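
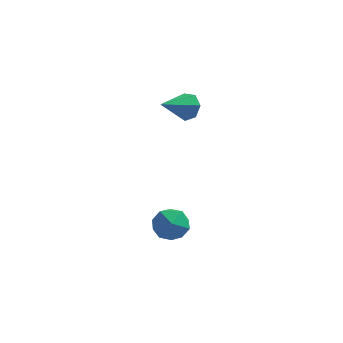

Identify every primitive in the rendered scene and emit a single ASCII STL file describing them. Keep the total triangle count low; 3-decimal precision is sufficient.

solid 
facet normal -0.086 0.471 0.878
outer loop
vertex 3.461 -2.642 -3.272
vertex 3.081 -3.669 -2.758
vertex 4.261 -3.406 -2.783
endloop
endfacet
facet normal 0.432 0.762 0.483
outer loop
vertex 3.461 -2.642 -3.272
vertex 4.261 -3.406 -2.783
vertex 4.503 -2.873 -3.841
endloop
endfacet
facet normal 0.145 0.980 -0.133
outer loop
vertex 3.461 -2.642 -3.272
vertex 4.503 -2.873 -3.841
vertex 3.472 -2.806 -4.47
endloop
endfacet
facet normal -0.552 0.825 -0.118
outer loop
vertex 3.461 -2.642 -3.272
vertex 3.472 -2.806 -4.47
vertex 2.594 -3.298 -3.801
endloop
endfacet
facet normal -0.695 0.511 0.506
outer loop
vertex 3.461 -2.642 -3.272
vertex 2.594 -3.298 -3.801
vertex 3.081 -3.669 -2.758
endloop
endfacet
facet normal 0.909 0.251 0.334
outer loop
vertex 4.503 -2.873 -3.841
vertex 4.261 -3.406 -2.783
vertex 4.766 -4.042 -3.679
endloop
endfacet
facet normal 0.069 -0.219 0.973
outer loop
vertex 4.261 -3.406 -2.783
vertex 3.081 -3.669 -2.758
vertex 3.888 -4.534 -3.01
endloop
endfacet
facet normal -0.915 -0.154 0.372
outer loop
vertex 3.081 -3.669 -2.758
vertex 2.594 -3.298 -3.801
vertex 2.857 -4.467 -3.639
endloop
endfacet
facet normal -0.684 0.355 -0.637
outer loop
vertex 2.594 -3.298 -3.801
vertex 3.472 -2.806 -4.47
vertex 3.099 -3.934 -4.697
endloop
endfacet
facet normal 0.443 0.606 -0.661
outer loop
vertex 3.472 -2.806 -4.47
vertex 4.503 -2.873 -3.841
vertex 4.279 -3.671 -4.722
endloop
endfacet
facet normal 0.552 -0.825 0.118
outer loop
vertex 3.899 -4.698 -4.208
vertex 4.766 -4.042 -3.679
vertex 3.888 -4.534 -3.01
endloop
endfacet
facet normal -0.145 -0.980 0.133
outer loop
vertex 3.899 -4.698 -4.208
vertex 3.888 -4.534 -3.01
vertex 2.857 -4.467 -3.639
endloop
endfacet
facet normal -0.432 -0.762 -0.483
outer loop
vertex 3.899 -4.698 -4.208
vertex 2.857 -4.467 -3.639
vertex 3.099 -3.934 -4.697
endloop
endfacet
facet normal 0.086 -0.471 -0.878
outer loop
vertex 3.899 -4.698 -4.208
vertex 3.099 -3.934 -4.697
vertex 4.279 -3.671 -4.722
endloop
endfacet
facet normal 0.695 -0.511 -0.506
outer loop
vertex 3.899 -4.698 -4.208
vertex 4.279 -3.671 -4.722
vertex 4.766 -4.042 -3.679
endloop
endfacet
facet normal 0.684 -0.355 0.637
outer loop
vertex 3.888 -4.534 -3.01
vertex 4.766 -4.042 -3.679
vertex 4.261 -3.406 -2.783
endloop
endfacet
facet normal -0.443 -0.606 0.661
outer loop
vertex 2.857 -4.467 -3.639
vertex 3.888 -4.534 -3.01
vertex 3.081 -3.669 -2.758
endloop
endfacet
facet normal -0.909 -0.251 -0.334
outer loop
vertex 3.099 -3.934 -4.697
vertex 2.857 -4.467 -3.639
vertex 2.594 -3.298 -3.801
endloop
endfacet
facet normal -0.069 0.219 -0.973
outer loop
vertex 4.279 -3.671 -4.722
vertex 3.099 -3.934 -4.697
vertex 3.472 -2.806 -4.47
endloop
endfacet
facet normal 0.915 0.154 -0.372
outer loop
vertex 4.766 -4.042 -3.679
vertex 4.279 -3.671 -4.722
vertex 4.503 -2.873 -3.841
endloop
endfacet
facet normal 0.572 0.679 -0.460
outer loop
vertex 4.716 -0.423 3.723
vertex 3.954 -0.064 3.305
vertex 4.336 0.173 4.131
endloop
endfacet
facet normal 0.413 -0.320 0.853
outer loop
vertex 4.716 -0.423 3.723
vertex 4.336 0.173 4.131
vertex 2.746 -1.496 4.275
endloop
endfacet
facet normal 0.573 0.679 -0.460
outer loop
vertex 4.336 0.173 4.131
vertex 3.954 -0.064 3.305
vertex 3.669 0.591 3.917
endloop
endfacet
facet normal -0.160 0.235 0.959
outer loop
vertex 4.336 0.173 4.131
vertex 3.669 0.591 3.917
vertex 2.746 -1.496 4.275
endloop
endfacet
facet normal 0.573 0.679 -0.459
outer loop
vertex 3.669 0.591 3.917
vertex 3.954 -0.064 3.305
vertex 3.217 0.516 3.242
endloop
endfacet
facet normal -0.774 0.423 0.471
outer loop
vertex 3.669 0.591 3.917
vertex 3.217 0.516 3.242
vertex 2.746 -1.496 4.275
endloop
endfacet
facet normal 0.573 0.678 -0.460
outer loop
vertex 3.217 0.516 3.242
vertex 3.954 -0.064 3.305
vertex 3.32 0.004 2.615
endloop
endfacet
facet normal -0.965 0.102 -0.242
outer loop
vertex 3.217 0.516 3.242
vertex 3.32 0.004 2.615
vertex 2.746 -1.496 4.275
endloop
endfacet
facet normal 0.573 0.679 -0.460
outer loop
vertex 3.32 0.004 2.615
vertex 3.954 -0.064 3.305
vertex 3.901 -0.559 2.508
endloop
endfacet
facet normal -0.590 -0.487 -0.644
outer loop
vertex 3.32 0.004 2.615
vertex 3.901 -0.559 2.508
vertex 2.746 -1.496 4.275
endloop
endfacet
facet normal 0.573 0.679 -0.460
outer loop
vertex 3.901 -0.559 2.508
vertex 3.954 -0.064 3.305
vertex 4.522 -0.749 3.001
endloop
endfacet
facet normal 0.068 -0.899 -0.432
outer loop
vertex 3.901 -0.559 2.508
vertex 4.522 -0.749 3.001
vertex 2.746 -1.496 4.275
endloop
endfacet
facet normal 0.572 0.679 -0.460
outer loop
vertex 4.522 -0.749 3.001
vertex 3.954 -0.064 3.305
vertex 4.716 -0.423 3.723
endloop
endfacet
facet normal 0.515 -0.825 0.234
outer loop
vertex 4.522 -0.749 3.001
vertex 4.716 -0.423 3.723
vertex 2.746 -1.496 4.275
endloop
endfacet

endsolid


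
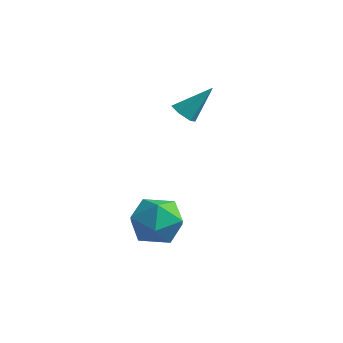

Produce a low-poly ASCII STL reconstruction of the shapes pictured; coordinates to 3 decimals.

solid 
facet normal -0.416 -0.552 -0.723
outer loop
vertex -0.049 1.664 1.393
vertex -0.416 1.457 1.762
vertex -0.539 1.923 1.477
endloop
endfacet
facet normal 0.363 0.826 -0.431
outer loop
vertex -0.049 1.664 1.393
vertex -0.539 1.923 1.477
vertex 0.236 2.323 2.898
endloop
endfacet
facet normal -0.416 -0.552 -0.723
outer loop
vertex -0.539 1.923 1.477
vertex -0.416 1.457 1.762
vertex -0.906 1.716 1.846
endloop
endfacet
facet normal -0.480 0.877 0.015
outer loop
vertex -0.539 1.923 1.477
vertex -0.906 1.716 1.846
vertex 0.236 2.323 2.898
endloop
endfacet
facet normal -0.416 -0.552 -0.723
outer loop
vertex -0.906 1.716 1.846
vertex -0.416 1.457 1.762
vertex -0.783 1.25 2.131
endloop
endfacet
facet normal -0.721 0.213 0.660
outer loop
vertex -0.906 1.716 1.846
vertex -0.783 1.25 2.131
vertex 0.236 2.323 2.898
endloop
endfacet
facet normal -0.415 -0.553 -0.723
outer loop
vertex -0.783 1.25 2.131
vertex -0.416 1.457 1.762
vertex -0.293 0.991 2.048
endloop
endfacet
facet normal -0.119 -0.500 0.858
outer loop
vertex -0.783 1.25 2.131
vertex -0.293 0.991 2.048
vertex 0.236 2.323 2.898
endloop
endfacet
facet normal -0.415 -0.553 -0.722
outer loop
vertex -0.293 0.991 2.048
vertex -0.416 1.457 1.762
vertex 0.073 1.198 1.679
endloop
endfacet
facet normal 0.726 -0.551 0.411
outer loop
vertex -0.293 0.991 2.048
vertex 0.073 1.198 1.679
vertex 0.236 2.323 2.898
endloop
endfacet
facet normal -0.415 -0.552 -0.723
outer loop
vertex 0.073 1.198 1.679
vertex -0.416 1.457 1.762
vertex -0.049 1.664 1.393
endloop
endfacet
facet normal 0.966 0.111 -0.232
outer loop
vertex 0.073 1.198 1.679
vertex -0.049 1.664 1.393
vertex 0.236 2.323 2.898
endloop
endfacet
facet normal -0.399 -0.339 0.852
outer loop
vertex -0.171 -1.261 -1.215
vertex 0.077 -2.296 -1.51
vertex 0.803 -1.698 -0.932
endloop
endfacet
facet normal -0.130 0.318 0.939
outer loop
vertex -0.171 -1.261 -1.215
vertex 0.803 -1.698 -0.932
vertex 0.75 -0.656 -1.292
endloop
endfacet
facet normal -0.455 0.753 0.475
outer loop
vertex -0.171 -1.261 -1.215
vertex 0.75 -0.656 -1.292
vertex -0.01 -0.61 -2.092
endloop
endfacet
facet normal -0.925 0.366 0.101
outer loop
vertex -0.171 -1.261 -1.215
vertex -0.01 -0.61 -2.092
vertex -0.425 -1.623 -2.227
endloop
endfacet
facet normal -0.891 -0.309 0.334
outer loop
vertex -0.171 -1.261 -1.215
vertex -0.425 -1.623 -2.227
vertex 0.077 -2.296 -1.51
endloop
endfacet
facet normal 0.563 0.295 0.772
outer loop
vertex 0.75 -0.656 -1.292
vertex 0.803 -1.698 -0.932
vertex 1.565 -1.317 -1.633
endloop
endfacet
facet normal 0.128 -0.765 0.631
outer loop
vertex 0.803 -1.698 -0.932
vertex 0.077 -2.296 -1.51
vertex 1.15 -2.33 -1.768
endloop
endfacet
facet normal -0.667 -0.716 -0.205
outer loop
vertex 0.077 -2.296 -1.51
vertex -0.425 -1.623 -2.227
vertex 0.39 -2.284 -2.568
endloop
endfacet
facet normal -0.722 0.373 -0.582
outer loop
vertex -0.425 -1.623 -2.227
vertex -0.01 -0.61 -2.092
vertex 0.337 -1.242 -2.928
endloop
endfacet
facet normal 0.037 0.999 0.022
outer loop
vertex -0.01 -0.61 -2.092
vertex 0.75 -0.656 -1.292
vertex 1.063 -0.644 -2.35
endloop
endfacet
facet normal 0.925 -0.366 -0.101
outer loop
vertex 1.311 -1.679 -2.645
vertex 1.565 -1.317 -1.633
vertex 1.15 -2.33 -1.768
endloop
endfacet
facet normal 0.455 -0.753 -0.475
outer loop
vertex 1.311 -1.679 -2.645
vertex 1.15 -2.33 -1.768
vertex 0.39 -2.284 -2.568
endloop
endfacet
facet normal 0.130 -0.318 -0.939
outer loop
vertex 1.311 -1.679 -2.645
vertex 0.39 -2.284 -2.568
vertex 0.337 -1.242 -2.928
endloop
endfacet
facet normal 0.399 0.339 -0.852
outer loop
vertex 1.311 -1.679 -2.645
vertex 0.337 -1.242 -2.928
vertex 1.063 -0.644 -2.35
endloop
endfacet
facet normal 0.891 0.309 -0.334
outer loop
vertex 1.311 -1.679 -2.645
vertex 1.063 -0.644 -2.35
vertex 1.565 -1.317 -1.633
endloop
endfacet
facet normal 0.722 -0.373 0.582
outer loop
vertex 1.15 -2.33 -1.768
vertex 1.565 -1.317 -1.633
vertex 0.803 -1.698 -0.932
endloop
endfacet
facet normal -0.037 -0.999 -0.022
outer loop
vertex 0.39 -2.284 -2.568
vertex 1.15 -2.33 -1.768
vertex 0.077 -2.296 -1.51
endloop
endfacet
facet normal -0.563 -0.295 -0.772
outer loop
vertex 0.337 -1.242 -2.928
vertex 0.39 -2.284 -2.568
vertex -0.425 -1.623 -2.227
endloop
endfacet
facet normal -0.128 0.765 -0.631
outer loop
vertex 1.063 -0.644 -2.35
vertex 0.337 -1.242 -2.928
vertex -0.01 -0.61 -2.092
endloop
endfacet
facet normal 0.667 0.716 0.205
outer loop
vertex 1.565 -1.317 -1.633
vertex 1.063 -0.644 -2.35
vertex 0.75 -0.656 -1.292
endloop
endfacet

endsolid


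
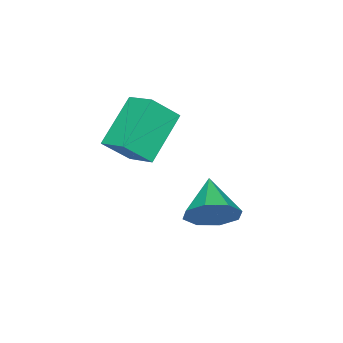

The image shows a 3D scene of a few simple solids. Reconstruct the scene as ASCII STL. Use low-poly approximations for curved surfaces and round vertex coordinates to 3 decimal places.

solid 
facet normal 0.700 0.499 -0.511
outer loop
vertex 2.607 -1.075 -2.467
vertex 2.143 -1.115 -3.142
vertex 2.218 -0.585 -2.521
endloop
endfacet
facet normal -0.025 0.089 0.996
outer loop
vertex 2.607 -1.075 -2.467
vertex 2.218 -0.585 -2.521
vertex 1.177 -1.805 -2.438
endloop
endfacet
facet normal 0.700 0.500 -0.511
outer loop
vertex 2.218 -0.585 -2.521
vertex 2.143 -1.115 -3.142
vertex 1.785 -0.406 -2.939
endloop
endfacet
facet normal -0.501 0.476 0.723
outer loop
vertex 2.218 -0.585 -2.521
vertex 1.785 -0.406 -2.939
vertex 1.177 -1.805 -2.438
endloop
endfacet
facet normal 0.700 0.500 -0.510
outer loop
vertex 1.785 -0.406 -2.939
vertex 2.143 -1.115 -3.142
vertex 1.562 -0.642 -3.476
endloop
endfacet
facet normal -0.880 0.443 0.171
outer loop
vertex 1.785 -0.406 -2.939
vertex 1.562 -0.642 -3.476
vertex 1.177 -1.805 -2.438
endloop
endfacet
facet normal 0.700 0.499 -0.511
outer loop
vertex 1.562 -0.642 -3.476
vertex 2.143 -1.115 -3.142
vertex 1.679 -1.156 -3.817
endloop
endfacet
facet normal -0.941 0.010 -0.338
outer loop
vertex 1.562 -0.642 -3.476
vertex 1.679 -1.156 -3.817
vertex 1.177 -1.805 -2.438
endloop
endfacet
facet normal 0.699 0.501 -0.511
outer loop
vertex 1.679 -1.156 -3.817
vertex 2.143 -1.115 -3.142
vertex 2.068 -1.645 -3.764
endloop
endfacet
facet normal -0.648 -0.570 -0.504
outer loop
vertex 1.679 -1.156 -3.817
vertex 2.068 -1.645 -3.764
vertex 1.177 -1.805 -2.438
endloop
endfacet
facet normal 0.700 0.500 -0.510
outer loop
vertex 2.068 -1.645 -3.764
vertex 2.143 -1.115 -3.142
vertex 2.501 -1.825 -3.346
endloop
endfacet
facet normal -0.174 -0.957 -0.232
outer loop
vertex 2.068 -1.645 -3.764
vertex 2.501 -1.825 -3.346
vertex 1.177 -1.805 -2.438
endloop
endfacet
facet normal 0.700 0.500 -0.511
outer loop
vertex 2.501 -1.825 -3.346
vertex 2.143 -1.115 -3.142
vertex 2.724 -1.588 -2.809
endloop
endfacet
facet normal 0.207 -0.924 0.322
outer loop
vertex 2.501 -1.825 -3.346
vertex 2.724 -1.588 -2.809
vertex 1.177 -1.805 -2.438
endloop
endfacet
facet normal 0.700 0.500 -0.511
outer loop
vertex 2.724 -1.588 -2.809
vertex 2.143 -1.115 -3.142
vertex 2.607 -1.075 -2.467
endloop
endfacet
facet normal 0.268 -0.491 0.829
outer loop
vertex 2.724 -1.588 -2.809
vertex 2.607 -1.075 -2.467
vertex 1.177 -1.805 -2.438
endloop
endfacet
facet normal -0.758 0.019 0.652
outer loop
vertex 1.725 -4.0 0.344
vertex 2.004 -3.098 0.643
vertex 1.055 -3.53 -0.449
endloop
endfacet
facet normal -0.282 -0.911 -0.302
outer loop
vertex 2.396 -3.562 -1.603
vertex 1.725 -4.0 0.344
vertex 1.055 -3.53 -0.449
endloop
endfacet
facet normal -0.758 0.018 0.652
outer loop
vertex 1.055 -3.53 -0.449
vertex 2.004 -3.098 0.643
vertex 1.333 -2.628 -0.15
endloop
endfacet
facet normal -0.589 0.412 -0.696
outer loop
vertex 1.333 -2.628 -0.15
vertex 2.396 -3.562 -1.603
vertex 1.055 -3.53 -0.449
endloop
endfacet
facet normal 0.589 -0.413 0.695
outer loop
vertex 1.725 -4.0 0.344
vertex 3.345 -3.13 -0.511
vertex 2.004 -3.098 0.643
endloop
endfacet
facet normal -0.281 -0.911 -0.302
outer loop
vertex 3.067 -4.032 -0.81
vertex 1.725 -4.0 0.344
vertex 2.396 -3.562 -1.603
endloop
endfacet
facet normal 0.588 -0.412 0.696
outer loop
vertex 3.067 -4.032 -0.81
vertex 3.345 -3.13 -0.511
vertex 1.725 -4.0 0.344
endloop
endfacet
facet normal 0.281 0.911 0.302
outer loop
vertex 2.004 -3.098 0.643
vertex 3.345 -3.13 -0.511
vertex 1.333 -2.628 -0.15
endloop
endfacet
facet normal -0.588 0.413 -0.696
outer loop
vertex 2.675 -2.66 -1.304
vertex 2.396 -3.562 -1.603
vertex 1.333 -2.628 -0.15
endloop
endfacet
facet normal 0.281 0.911 0.302
outer loop
vertex 1.333 -2.628 -0.15
vertex 3.345 -3.13 -0.511
vertex 2.675 -2.66 -1.304
endloop
endfacet
facet normal 0.758 -0.018 -0.652
outer loop
vertex 2.675 -2.66 -1.304
vertex 3.067 -4.032 -0.81
vertex 2.396 -3.562 -1.603
endloop
endfacet
facet normal 0.759 -0.018 -0.651
outer loop
vertex 3.345 -3.13 -0.511
vertex 3.067 -4.032 -0.81
vertex 2.675 -2.66 -1.304
endloop
endfacet

endsolid


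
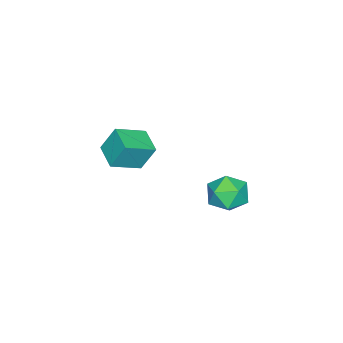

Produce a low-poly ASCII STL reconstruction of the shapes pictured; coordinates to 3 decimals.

solid 
facet normal 0.401 0.100 0.911
outer loop
vertex 0.738 3.821 -2.576
vertex 0.136 2.791 -2.198
vertex 1.282 2.7 -2.692
endloop
endfacet
facet normal 0.836 0.363 0.411
outer loop
vertex 0.738 3.821 -2.576
vertex 1.282 2.7 -2.692
vertex 1.372 3.539 -3.617
endloop
endfacet
facet normal 0.484 0.873 0.058
outer loop
vertex 0.738 3.821 -2.576
vertex 1.372 3.539 -3.617
vertex 0.282 4.148 -3.694
endloop
endfacet
facet normal -0.169 0.925 0.340
outer loop
vertex 0.738 3.821 -2.576
vertex 0.282 4.148 -3.694
vertex -0.482 3.686 -2.817
endloop
endfacet
facet normal -0.221 0.447 0.867
outer loop
vertex 0.738 3.821 -2.576
vertex -0.482 3.686 -2.817
vertex 0.136 2.791 -2.198
endloop
endfacet
facet normal 0.986 -0.161 -0.050
outer loop
vertex 1.372 3.539 -3.617
vertex 1.282 2.7 -2.692
vertex 1.162 2.334 -3.883
endloop
endfacet
facet normal 0.281 -0.587 0.759
outer loop
vertex 1.282 2.7 -2.692
vertex 0.136 2.791 -2.198
vertex 0.398 1.872 -3.006
endloop
endfacet
facet normal -0.726 -0.025 0.688
outer loop
vertex 0.136 2.791 -2.198
vertex -0.482 3.686 -2.817
vertex -0.692 2.481 -3.083
endloop
endfacet
facet normal -0.642 0.748 -0.165
outer loop
vertex -0.482 3.686 -2.817
vertex 0.282 4.148 -3.694
vertex -0.602 3.32 -4.008
endloop
endfacet
facet normal 0.415 0.665 -0.621
outer loop
vertex 0.282 4.148 -3.694
vertex 1.372 3.539 -3.617
vertex 0.544 3.229 -4.502
endloop
endfacet
facet normal 0.169 -0.925 -0.340
outer loop
vertex -0.058 2.199 -4.124
vertex 1.162 2.334 -3.883
vertex 0.398 1.872 -3.006
endloop
endfacet
facet normal -0.484 -0.873 -0.058
outer loop
vertex -0.058 2.199 -4.124
vertex 0.398 1.872 -3.006
vertex -0.692 2.481 -3.083
endloop
endfacet
facet normal -0.836 -0.363 -0.411
outer loop
vertex -0.058 2.199 -4.124
vertex -0.692 2.481 -3.083
vertex -0.602 3.32 -4.008
endloop
endfacet
facet normal -0.401 -0.100 -0.911
outer loop
vertex -0.058 2.199 -4.124
vertex -0.602 3.32 -4.008
vertex 0.544 3.229 -4.502
endloop
endfacet
facet normal 0.221 -0.447 -0.867
outer loop
vertex -0.058 2.199 -4.124
vertex 0.544 3.229 -4.502
vertex 1.162 2.334 -3.883
endloop
endfacet
facet normal 0.642 -0.748 0.165
outer loop
vertex 0.398 1.872 -3.006
vertex 1.162 2.334 -3.883
vertex 1.282 2.7 -2.692
endloop
endfacet
facet normal -0.415 -0.665 0.621
outer loop
vertex -0.692 2.481 -3.083
vertex 0.398 1.872 -3.006
vertex 0.136 2.791 -2.198
endloop
endfacet
facet normal -0.986 0.161 0.050
outer loop
vertex -0.602 3.32 -4.008
vertex -0.692 2.481 -3.083
vertex -0.482 3.686 -2.817
endloop
endfacet
facet normal -0.281 0.587 -0.759
outer loop
vertex 0.544 3.229 -4.502
vertex -0.602 3.32 -4.008
vertex 0.282 4.148 -3.694
endloop
endfacet
facet normal 0.726 0.025 -0.688
outer loop
vertex 1.162 2.334 -3.883
vertex 0.544 3.229 -4.502
vertex 1.372 3.539 -3.617
endloop
endfacet
facet normal -0.646 -0.735 0.207
outer loop
vertex -0.106 -3.805 -1.119
vertex -1.533 -2.774 -1.91
vertex 0.227 -4.536 -2.674
endloop
endfacet
facet normal 0.739 -0.534 0.410
outer loop
vertex 1.273 -3.346 -3.01
vertex -0.106 -3.805 -1.119
vertex 0.227 -4.536 -2.674
endloop
endfacet
facet normal -0.646 -0.735 0.208
outer loop
vertex 0.227 -4.536 -2.674
vertex -1.533 -2.774 -1.91
vertex -1.2 -3.506 -3.465
endloop
endfacet
facet normal 0.190 -0.418 -0.888
outer loop
vertex -1.2 -3.506 -3.465
vertex 1.273 -3.346 -3.01
vertex 0.227 -4.536 -2.674
endloop
endfacet
facet normal -0.190 0.418 0.888
outer loop
vertex -0.106 -3.805 -1.119
vertex -0.487 -1.584 -2.246
vertex -1.533 -2.774 -1.91
endloop
endfacet
facet normal 0.740 -0.534 0.410
outer loop
vertex 0.94 -2.614 -1.455
vertex -0.106 -3.805 -1.119
vertex 1.273 -3.346 -3.01
endloop
endfacet
facet normal -0.191 0.418 0.888
outer loop
vertex 0.94 -2.614 -1.455
vertex -0.487 -1.584 -2.246
vertex -0.106 -3.805 -1.119
endloop
endfacet
facet normal -0.739 0.534 -0.410
outer loop
vertex -1.533 -2.774 -1.91
vertex -0.487 -1.584 -2.246
vertex -1.2 -3.506 -3.465
endloop
endfacet
facet normal 0.190 -0.418 -0.888
outer loop
vertex -0.154 -2.315 -3.801
vertex 1.273 -3.346 -3.01
vertex -1.2 -3.506 -3.465
endloop
endfacet
facet normal -0.740 0.534 -0.409
outer loop
vertex -1.2 -3.506 -3.465
vertex -0.487 -1.584 -2.246
vertex -0.154 -2.315 -3.801
endloop
endfacet
facet normal 0.646 0.735 -0.208
outer loop
vertex -0.154 -2.315 -3.801
vertex 0.94 -2.614 -1.455
vertex 1.273 -3.346 -3.01
endloop
endfacet
facet normal 0.646 0.735 -0.207
outer loop
vertex -0.487 -1.584 -2.246
vertex 0.94 -2.614 -1.455
vertex -0.154 -2.315 -3.801
endloop
endfacet

endsolid


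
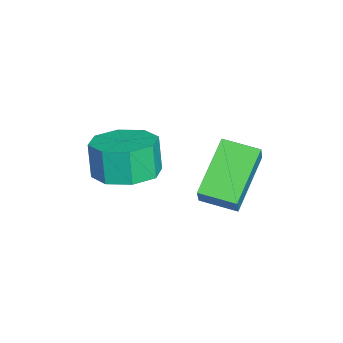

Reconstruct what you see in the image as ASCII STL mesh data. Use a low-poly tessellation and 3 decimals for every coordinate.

solid 
facet normal -0.566 0.014 -0.824
outer loop
vertex -3.884 -1.051 -3.096
vertex -3.627 -0.014 -3.255
vertex -2.408 -1.574 -4.118
endloop
endfacet
facet normal -0.238 -0.960 0.147
outer loop
vertex -1.933 -1.586 -3.425
vertex -3.884 -1.051 -3.096
vertex -2.408 -1.574 -4.118
endloop
endfacet
facet normal -0.566 0.014 -0.824
outer loop
vertex -2.408 -1.574 -4.118
vertex -3.627 -0.014 -3.255
vertex -2.151 -0.537 -4.277
endloop
endfacet
facet normal 0.790 -0.279 -0.546
outer loop
vertex -2.151 -0.537 -4.277
vertex -1.933 -1.586 -3.425
vertex -2.408 -1.574 -4.118
endloop
endfacet
facet normal -0.790 0.279 0.546
outer loop
vertex -3.884 -1.051 -3.096
vertex -3.152 -0.026 -2.562
vertex -3.627 -0.014 -3.255
endloop
endfacet
facet normal -0.238 -0.960 0.147
outer loop
vertex -3.409 -1.063 -2.403
vertex -3.884 -1.051 -3.096
vertex -1.933 -1.586 -3.425
endloop
endfacet
facet normal -0.790 0.279 0.546
outer loop
vertex -3.409 -1.063 -2.403
vertex -3.152 -0.026 -2.562
vertex -3.884 -1.051 -3.096
endloop
endfacet
facet normal 0.238 0.960 -0.147
outer loop
vertex -3.627 -0.014 -3.255
vertex -3.152 -0.026 -2.562
vertex -2.151 -0.537 -4.277
endloop
endfacet
facet normal 0.790 -0.279 -0.546
outer loop
vertex -1.676 -0.549 -3.584
vertex -1.933 -1.586 -3.425
vertex -2.151 -0.537 -4.277
endloop
endfacet
facet normal 0.238 0.960 -0.147
outer loop
vertex -2.151 -0.537 -4.277
vertex -3.152 -0.026 -2.562
vertex -1.676 -0.549 -3.584
endloop
endfacet
facet normal 0.566 -0.014 0.824
outer loop
vertex -1.676 -0.549 -3.584
vertex -3.409 -1.063 -2.403
vertex -1.933 -1.586 -3.425
endloop
endfacet
facet normal 0.566 -0.014 0.824
outer loop
vertex -3.152 -0.026 -2.562
vertex -3.409 -1.063 -2.403
vertex -1.676 -0.549 -3.584
endloop
endfacet
facet normal 0.237 0.094 -0.967
outer loop
vertex -0.703 -3.76 -2.226
vertex -1.474 -3.32 -2.372
vertex -0.638 -3.08 -2.144
endloop
endfacet
facet normal 0.967 -0.120 0.226
outer loop
vertex -0.703 -3.76 -2.226
vertex -0.638 -3.08 -2.144
vertex -0.955 -3.861 -1.202
endloop
endfacet
facet normal 0.967 -0.121 0.225
outer loop
vertex -0.955 -3.861 -1.202
vertex -0.638 -3.08 -2.144
vertex -0.889 -3.18 -1.119
endloop
endfacet
facet normal -0.237 -0.095 0.967
outer loop
vertex -0.955 -3.861 -1.202
vertex -0.889 -3.18 -1.119
vertex -1.726 -3.42 -1.348
endloop
endfacet
facet normal 0.237 0.094 -0.967
outer loop
vertex -0.638 -3.08 -2.144
vertex -1.474 -3.32 -2.372
vertex -1.062 -2.54 -2.195
endloop
endfacet
facet normal 0.751 0.613 0.244
outer loop
vertex -0.638 -3.08 -2.144
vertex -1.062 -2.54 -2.195
vertex -0.889 -3.18 -1.119
endloop
endfacet
facet normal 0.751 0.614 0.244
outer loop
vertex -0.889 -3.18 -1.119
vertex -1.062 -2.54 -2.195
vertex -1.314 -2.64 -1.17
endloop
endfacet
facet normal -0.237 -0.095 0.967
outer loop
vertex -0.889 -3.18 -1.119
vertex -1.314 -2.64 -1.17
vertex -1.726 -3.42 -1.348
endloop
endfacet
facet normal 0.237 0.094 -0.967
outer loop
vertex -1.062 -2.54 -2.195
vertex -1.474 -3.32 -2.372
vertex -1.728 -2.457 -2.35
endloop
endfacet
facet normal 0.095 0.988 0.120
outer loop
vertex -1.062 -2.54 -2.195
vertex -1.728 -2.457 -2.35
vertex -1.314 -2.64 -1.17
endloop
endfacet
facet normal 0.095 0.988 0.120
outer loop
vertex -1.314 -2.64 -1.17
vertex -1.728 -2.457 -2.35
vertex -1.98 -2.557 -1.325
endloop
endfacet
facet normal -0.237 -0.095 0.967
outer loop
vertex -1.314 -2.64 -1.17
vertex -1.98 -2.557 -1.325
vertex -1.726 -3.42 -1.348
endloop
endfacet
facet normal 0.237 0.094 -0.967
outer loop
vertex -1.728 -2.457 -2.35
vertex -1.474 -3.32 -2.372
vertex -2.245 -2.879 -2.518
endloop
endfacet
facet normal -0.616 0.784 -0.075
outer loop
vertex -1.728 -2.457 -2.35
vertex -2.245 -2.879 -2.518
vertex -1.98 -2.557 -1.325
endloop
endfacet
facet normal -0.617 0.784 -0.074
outer loop
vertex -1.98 -2.557 -1.325
vertex -2.245 -2.879 -2.518
vertex -2.497 -2.98 -1.494
endloop
endfacet
facet normal -0.238 -0.096 0.967
outer loop
vertex -1.98 -2.557 -1.325
vertex -2.497 -2.98 -1.494
vertex -1.726 -3.42 -1.348
endloop
endfacet
facet normal 0.237 0.095 -0.967
outer loop
vertex -2.245 -2.879 -2.518
vertex -1.474 -3.32 -2.372
vertex -2.311 -3.56 -2.601
endloop
endfacet
facet normal -0.967 0.121 -0.226
outer loop
vertex -2.245 -2.879 -2.518
vertex -2.311 -3.56 -2.601
vertex -2.497 -2.98 -1.494
endloop
endfacet
facet normal -0.967 0.120 -0.225
outer loop
vertex -2.497 -2.98 -1.494
vertex -2.311 -3.56 -2.601
vertex -2.562 -3.66 -1.576
endloop
endfacet
facet normal -0.237 -0.094 0.967
outer loop
vertex -2.497 -2.98 -1.494
vertex -2.562 -3.66 -1.576
vertex -1.726 -3.42 -1.348
endloop
endfacet
facet normal 0.237 0.095 -0.967
outer loop
vertex -2.311 -3.56 -2.601
vertex -1.474 -3.32 -2.372
vertex -1.886 -4.1 -2.55
endloop
endfacet
facet normal -0.751 -0.614 -0.244
outer loop
vertex -2.311 -3.56 -2.601
vertex -1.886 -4.1 -2.55
vertex -2.562 -3.66 -1.576
endloop
endfacet
facet normal -0.751 -0.613 -0.245
outer loop
vertex -2.562 -3.66 -1.576
vertex -1.886 -4.1 -2.55
vertex -2.138 -4.2 -1.525
endloop
endfacet
facet normal -0.237 -0.094 0.967
outer loop
vertex -2.562 -3.66 -1.576
vertex -2.138 -4.2 -1.525
vertex -1.726 -3.42 -1.348
endloop
endfacet
facet normal 0.237 0.095 -0.967
outer loop
vertex -1.886 -4.1 -2.55
vertex -1.474 -3.32 -2.372
vertex -1.22 -4.183 -2.395
endloop
endfacet
facet normal -0.095 -0.988 -0.120
outer loop
vertex -1.886 -4.1 -2.55
vertex -1.22 -4.183 -2.395
vertex -2.138 -4.2 -1.525
endloop
endfacet
facet normal -0.095 -0.988 -0.120
outer loop
vertex -2.138 -4.2 -1.525
vertex -1.22 -4.183 -2.395
vertex -1.472 -4.283 -1.37
endloop
endfacet
facet normal -0.237 -0.094 0.967
outer loop
vertex -2.138 -4.2 -1.525
vertex -1.472 -4.283 -1.37
vertex -1.726 -3.42 -1.348
endloop
endfacet
facet normal 0.238 0.096 -0.967
outer loop
vertex -1.22 -4.183 -2.395
vertex -1.474 -3.32 -2.372
vertex -0.703 -3.76 -2.226
endloop
endfacet
facet normal 0.617 -0.784 0.075
outer loop
vertex -1.22 -4.183 -2.395
vertex -0.703 -3.76 -2.226
vertex -1.472 -4.283 -1.37
endloop
endfacet
facet normal 0.616 -0.784 0.074
outer loop
vertex -1.472 -4.283 -1.37
vertex -0.703 -3.76 -2.226
vertex -0.955 -3.861 -1.202
endloop
endfacet
facet normal -0.237 -0.094 0.967
outer loop
vertex -1.472 -4.283 -1.37
vertex -0.955 -3.861 -1.202
vertex -1.726 -3.42 -1.348
endloop
endfacet

endsolid


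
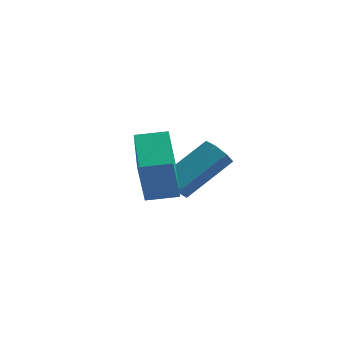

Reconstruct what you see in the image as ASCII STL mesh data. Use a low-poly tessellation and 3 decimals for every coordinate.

solid 
facet normal -0.411 -0.687 -0.600
outer loop
vertex 2.966 2.128 -0.002
vertex 2.632 1.865 0.528
vertex 2.499 2.347 0.067
endloop
endfacet
facet normal 0.161 0.593 -0.789
outer loop
vertex 2.966 2.128 -0.002
vertex 2.499 2.347 0.067
vertex 3.842 3.599 1.282
endloop
endfacet
facet normal 0.160 0.593 -0.789
outer loop
vertex 3.842 3.599 1.282
vertex 2.499 2.347 0.067
vertex 3.375 3.817 1.351
endloop
endfacet
facet normal 0.409 0.687 0.600
outer loop
vertex 3.842 3.599 1.282
vertex 3.375 3.817 1.351
vertex 3.508 3.335 1.812
endloop
endfacet
facet normal -0.408 -0.687 -0.601
outer loop
vertex 2.499 2.347 0.067
vertex 2.632 1.865 0.528
vertex 2.109 2.282 0.406
endloop
endfacet
facet normal -0.522 0.716 -0.463
outer loop
vertex 2.499 2.347 0.067
vertex 2.109 2.282 0.406
vertex 3.375 3.817 1.351
endloop
endfacet
facet normal -0.521 0.716 -0.465
outer loop
vertex 3.375 3.817 1.351
vertex 2.109 2.282 0.406
vertex 2.985 3.753 1.69
endloop
endfacet
facet normal 0.409 0.687 0.600
outer loop
vertex 3.375 3.817 1.351
vertex 2.985 3.753 1.69
vertex 3.508 3.335 1.812
endloop
endfacet
facet normal -0.409 -0.688 -0.600
outer loop
vertex 2.109 2.282 0.406
vertex 2.632 1.865 0.528
vertex 2.026 1.973 0.817
endloop
endfacet
facet normal -0.898 0.419 0.133
outer loop
vertex 2.109 2.282 0.406
vertex 2.026 1.973 0.817
vertex 2.985 3.753 1.69
endloop
endfacet
facet normal -0.898 0.419 0.133
outer loop
vertex 2.985 3.753 1.69
vertex 2.026 1.973 0.817
vertex 2.902 3.444 2.101
endloop
endfacet
facet normal 0.410 0.688 0.600
outer loop
vertex 2.985 3.753 1.69
vertex 2.902 3.444 2.101
vertex 3.508 3.335 1.812
endloop
endfacet
facet normal -0.409 -0.688 -0.600
outer loop
vertex 2.026 1.973 0.817
vertex 2.632 1.865 0.528
vertex 2.298 1.601 1.058
endloop
endfacet
facet normal -0.748 -0.124 0.652
outer loop
vertex 2.026 1.973 0.817
vertex 2.298 1.601 1.058
vertex 2.902 3.444 2.101
endloop
endfacet
facet normal -0.748 -0.124 0.652
outer loop
vertex 2.902 3.444 2.101
vertex 2.298 1.601 1.058
vertex 3.174 3.072 2.342
endloop
endfacet
facet normal 0.410 0.688 0.599
outer loop
vertex 2.902 3.444 2.101
vertex 3.174 3.072 2.342
vertex 3.508 3.335 1.812
endloop
endfacet
facet normal -0.409 -0.687 -0.600
outer loop
vertex 2.298 1.601 1.058
vertex 2.632 1.865 0.528
vertex 2.765 1.383 0.989
endloop
endfacet
facet normal -0.160 -0.593 0.789
outer loop
vertex 2.298 1.601 1.058
vertex 2.765 1.383 0.989
vertex 3.174 3.072 2.342
endloop
endfacet
facet normal -0.161 -0.593 0.789
outer loop
vertex 3.174 3.072 2.342
vertex 2.765 1.383 0.989
vertex 3.641 2.853 2.273
endloop
endfacet
facet normal 0.411 0.687 0.600
outer loop
vertex 3.174 3.072 2.342
vertex 3.641 2.853 2.273
vertex 3.508 3.335 1.812
endloop
endfacet
facet normal -0.409 -0.687 -0.600
outer loop
vertex 2.765 1.383 0.989
vertex 2.632 1.865 0.528
vertex 3.155 1.447 0.65
endloop
endfacet
facet normal 0.521 -0.716 0.464
outer loop
vertex 2.765 1.383 0.989
vertex 3.155 1.447 0.65
vertex 3.641 2.853 2.273
endloop
endfacet
facet normal 0.522 -0.716 0.464
outer loop
vertex 3.641 2.853 2.273
vertex 3.155 1.447 0.65
vertex 4.031 2.918 1.934
endloop
endfacet
facet normal 0.408 0.687 0.601
outer loop
vertex 3.641 2.853 2.273
vertex 4.031 2.918 1.934
vertex 3.508 3.335 1.812
endloop
endfacet
facet normal -0.410 -0.688 -0.600
outer loop
vertex 3.155 1.447 0.65
vertex 2.632 1.865 0.528
vertex 3.238 1.756 0.239
endloop
endfacet
facet normal 0.898 -0.419 -0.133
outer loop
vertex 3.155 1.447 0.65
vertex 3.238 1.756 0.239
vertex 4.031 2.918 1.934
endloop
endfacet
facet normal 0.898 -0.419 -0.133
outer loop
vertex 4.031 2.918 1.934
vertex 3.238 1.756 0.239
vertex 4.114 3.227 1.523
endloop
endfacet
facet normal 0.409 0.688 0.600
outer loop
vertex 4.031 2.918 1.934
vertex 4.114 3.227 1.523
vertex 3.508 3.335 1.812
endloop
endfacet
facet normal -0.410 -0.688 -0.599
outer loop
vertex 3.238 1.756 0.239
vertex 2.632 1.865 0.528
vertex 2.966 2.128 -0.002
endloop
endfacet
facet normal 0.748 0.124 -0.652
outer loop
vertex 3.238 1.756 0.239
vertex 2.966 2.128 -0.002
vertex 4.114 3.227 1.523
endloop
endfacet
facet normal 0.748 0.124 -0.652
outer loop
vertex 4.114 3.227 1.523
vertex 2.966 2.128 -0.002
vertex 3.842 3.599 1.282
endloop
endfacet
facet normal 0.409 0.688 0.600
outer loop
vertex 4.114 3.227 1.523
vertex 3.842 3.599 1.282
vertex 3.508 3.335 1.812
endloop
endfacet
facet normal -0.846 -0.516 -0.138
outer loop
vertex 3.338 -1.625 2.701
vertex 2.289 -0.099 3.428
vertex 3.185 -0.919 0.998
endloop
endfacet
facet normal 0.528 -0.767 -0.365
outer loop
vertex 4.131 -0.341 1.152
vertex 3.338 -1.625 2.701
vertex 3.185 -0.919 0.998
endloop
endfacet
facet normal -0.845 -0.516 -0.138
outer loop
vertex 3.185 -0.919 0.998
vertex 2.289 -0.099 3.428
vertex 2.135 0.607 1.725
endloop
endfacet
facet normal -0.083 0.381 -0.921
outer loop
vertex 2.135 0.607 1.725
vertex 4.131 -0.341 1.152
vertex 3.185 -0.919 0.998
endloop
endfacet
facet normal 0.083 -0.381 0.921
outer loop
vertex 3.338 -1.625 2.701
vertex 3.235 0.479 3.582
vertex 2.289 -0.099 3.428
endloop
endfacet
facet normal 0.528 -0.767 -0.366
outer loop
vertex 4.285 -1.047 2.855
vertex 3.338 -1.625 2.701
vertex 4.131 -0.341 1.152
endloop
endfacet
facet normal 0.083 -0.381 0.921
outer loop
vertex 4.285 -1.047 2.855
vertex 3.235 0.479 3.582
vertex 3.338 -1.625 2.701
endloop
endfacet
facet normal -0.528 0.767 0.366
outer loop
vertex 2.289 -0.099 3.428
vertex 3.235 0.479 3.582
vertex 2.135 0.607 1.725
endloop
endfacet
facet normal -0.083 0.381 -0.921
outer loop
vertex 3.082 1.185 1.879
vertex 4.131 -0.341 1.152
vertex 2.135 0.607 1.725
endloop
endfacet
facet normal -0.528 0.767 0.365
outer loop
vertex 2.135 0.607 1.725
vertex 3.235 0.479 3.582
vertex 3.082 1.185 1.879
endloop
endfacet
facet normal 0.846 0.516 0.137
outer loop
vertex 3.082 1.185 1.879
vertex 4.285 -1.047 2.855
vertex 4.131 -0.341 1.152
endloop
endfacet
facet normal 0.845 0.516 0.138
outer loop
vertex 3.235 0.479 3.582
vertex 4.285 -1.047 2.855
vertex 3.082 1.185 1.879
endloop
endfacet

endsolid


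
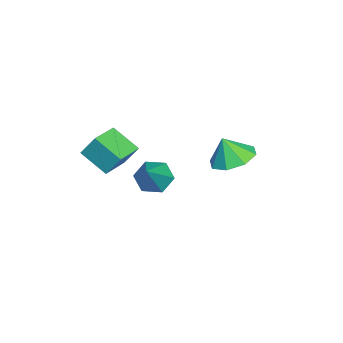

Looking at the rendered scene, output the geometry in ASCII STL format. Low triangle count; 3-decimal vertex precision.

solid 
facet normal -0.927 0.353 -0.124
outer loop
vertex 3.015 -2.254 2.26
vertex 3.523 -1.175 1.528
vertex 2.914 -2.853 1.307
endloop
endfacet
facet normal -0.362 -0.771 0.523
outer loop
vertex 4.157 -3.325 1.472
vertex 3.015 -2.254 2.26
vertex 2.914 -2.853 1.307
endloop
endfacet
facet normal -0.928 0.353 -0.123
outer loop
vertex 2.914 -2.853 1.307
vertex 3.523 -1.175 1.528
vertex 3.422 -1.773 0.575
endloop
endfacet
facet normal -0.089 -0.530 -0.843
outer loop
vertex 3.422 -1.773 0.575
vertex 4.157 -3.325 1.472
vertex 2.914 -2.853 1.307
endloop
endfacet
facet normal 0.089 0.530 0.843
outer loop
vertex 3.015 -2.254 2.26
vertex 4.766 -1.647 1.693
vertex 3.523 -1.175 1.528
endloop
endfacet
facet normal -0.363 -0.771 0.523
outer loop
vertex 4.258 -2.727 2.425
vertex 3.015 -2.254 2.26
vertex 4.157 -3.325 1.472
endloop
endfacet
facet normal 0.090 0.530 0.844
outer loop
vertex 4.258 -2.727 2.425
vertex 4.766 -1.647 1.693
vertex 3.015 -2.254 2.26
endloop
endfacet
facet normal 0.362 0.772 -0.523
outer loop
vertex 3.523 -1.175 1.528
vertex 4.766 -1.647 1.693
vertex 3.422 -1.773 0.575
endloop
endfacet
facet normal -0.090 -0.530 -0.843
outer loop
vertex 4.665 -2.246 0.74
vertex 4.157 -3.325 1.472
vertex 3.422 -1.773 0.575
endloop
endfacet
facet normal 0.363 0.771 -0.523
outer loop
vertex 3.422 -1.773 0.575
vertex 4.766 -1.647 1.693
vertex 4.665 -2.246 0.74
endloop
endfacet
facet normal 0.927 -0.353 0.123
outer loop
vertex 4.665 -2.246 0.74
vertex 4.258 -2.727 2.425
vertex 4.157 -3.325 1.472
endloop
endfacet
facet normal 0.928 -0.353 0.123
outer loop
vertex 4.766 -1.647 1.693
vertex 4.258 -2.727 2.425
vertex 4.665 -2.246 0.74
endloop
endfacet
facet normal -0.730 0.027 -0.683
outer loop
vertex -0.189 -0.887 -3.688
vertex -0.709 -1.331 -3.15
vertex -0.699 -0.462 -3.126
endloop
endfacet
facet normal 0.579 0.811 -0.087
outer loop
vertex -0.189 -0.887 -3.688
vertex -0.699 -0.462 -3.126
vertex 0.809 -1.389 -1.73
endloop
endfacet
facet normal -0.730 0.027 -0.683
outer loop
vertex -0.699 -0.462 -3.126
vertex -0.709 -1.331 -3.15
vertex -1.219 -0.906 -2.588
endloop
endfacet
facet normal -0.063 0.799 0.598
outer loop
vertex -0.699 -0.462 -3.126
vertex -1.219 -0.906 -2.588
vertex 0.809 -1.389 -1.73
endloop
endfacet
facet normal -0.730 0.028 -0.683
outer loop
vertex -1.219 -0.906 -2.588
vertex -0.709 -1.331 -3.15
vertex -1.229 -1.775 -2.613
endloop
endfacet
facet normal -0.394 -0.022 0.919
outer loop
vertex -1.219 -0.906 -2.588
vertex -1.229 -1.775 -2.613
vertex 0.809 -1.389 -1.73
endloop
endfacet
facet normal -0.730 0.028 -0.683
outer loop
vertex -1.229 -1.775 -2.613
vertex -0.709 -1.331 -3.15
vertex -0.719 -2.201 -3.175
endloop
endfacet
facet normal -0.083 -0.829 0.553
outer loop
vertex -1.229 -1.775 -2.613
vertex -0.719 -2.201 -3.175
vertex 0.809 -1.389 -1.73
endloop
endfacet
facet normal -0.730 0.028 -0.683
outer loop
vertex -0.719 -2.201 -3.175
vertex -0.709 -1.331 -3.15
vertex -0.199 -1.756 -3.713
endloop
endfacet
facet normal 0.561 -0.817 -0.134
outer loop
vertex -0.719 -2.201 -3.175
vertex -0.199 -1.756 -3.713
vertex 0.809 -1.389 -1.73
endloop
endfacet
facet normal -0.730 0.028 -0.683
outer loop
vertex -0.199 -1.756 -3.713
vertex -0.709 -1.331 -3.15
vertex -0.189 -0.887 -3.688
endloop
endfacet
facet normal 0.891 0.003 -0.454
outer loop
vertex -0.199 -1.756 -3.713
vertex -0.189 -0.887 -3.688
vertex 0.809 -1.389 -1.73
endloop
endfacet
facet normal -0.004 0.376 -0.927
outer loop
vertex 3.958 2.274 0.953
vertex 2.977 2.396 1.007
vertex 3.766 2.953 1.229
endloop
endfacet
facet normal 0.760 -0.049 0.648
outer loop
vertex 3.958 2.274 0.953
vertex 3.766 2.953 1.229
vertex 2.983 1.964 2.073
endloop
endfacet
facet normal -0.005 0.377 -0.926
outer loop
vertex 3.766 2.953 1.229
vertex 2.977 2.396 1.007
vertex 3.111 3.305 1.376
endloop
endfacet
facet normal 0.397 0.393 0.829
outer loop
vertex 3.766 2.953 1.229
vertex 3.111 3.305 1.376
vertex 2.983 1.964 2.073
endloop
endfacet
facet normal -0.003 0.377 -0.926
outer loop
vertex 3.111 3.305 1.376
vertex 2.977 2.396 1.007
vertex 2.378 3.126 1.306
endloop
endfacet
facet normal -0.196 0.467 0.862
outer loop
vertex 3.111 3.305 1.376
vertex 2.378 3.126 1.306
vertex 2.983 1.964 2.073
endloop
endfacet
facet normal -0.005 0.376 -0.927
outer loop
vertex 2.378 3.126 1.306
vertex 2.977 2.396 1.007
vertex 1.996 2.519 1.062
endloop
endfacet
facet normal -0.673 0.131 0.728
outer loop
vertex 2.378 3.126 1.306
vertex 1.996 2.519 1.062
vertex 2.983 1.964 2.073
endloop
endfacet
facet normal -0.005 0.377 -0.926
outer loop
vertex 1.996 2.519 1.062
vertex 2.977 2.396 1.007
vertex 2.189 1.84 0.785
endloop
endfacet
facet normal -0.754 -0.420 0.505
outer loop
vertex 1.996 2.519 1.062
vertex 2.189 1.84 0.785
vertex 2.983 1.964 2.073
endloop
endfacet
facet normal -0.004 0.376 -0.927
outer loop
vertex 2.189 1.84 0.785
vertex 2.977 2.396 1.007
vertex 2.844 1.487 0.639
endloop
endfacet
facet normal -0.392 -0.861 0.324
outer loop
vertex 2.189 1.84 0.785
vertex 2.844 1.487 0.639
vertex 2.983 1.964 2.073
endloop
endfacet
facet normal -0.005 0.376 -0.927
outer loop
vertex 2.844 1.487 0.639
vertex 2.977 2.396 1.007
vertex 3.576 1.667 0.708
endloop
endfacet
facet normal 0.202 -0.935 0.291
outer loop
vertex 2.844 1.487 0.639
vertex 3.576 1.667 0.708
vertex 2.983 1.964 2.073
endloop
endfacet
facet normal -0.004 0.377 -0.926
outer loop
vertex 3.576 1.667 0.708
vertex 2.977 2.396 1.007
vertex 3.958 2.274 0.953
endloop
endfacet
facet normal 0.679 -0.599 0.425
outer loop
vertex 3.576 1.667 0.708
vertex 3.958 2.274 0.953
vertex 2.983 1.964 2.073
endloop
endfacet

endsolid


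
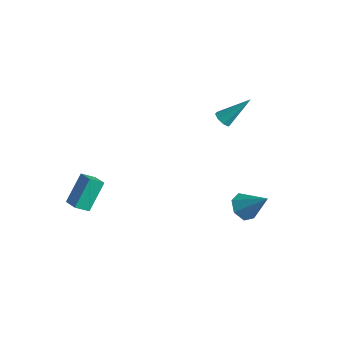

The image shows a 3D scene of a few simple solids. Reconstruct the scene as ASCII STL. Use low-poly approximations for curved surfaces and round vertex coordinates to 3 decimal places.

solid 
facet normal -0.388 -0.612 -0.689
outer loop
vertex -0.089 3.472 1.226
vertex -0.386 3.24 1.599
vertex -0.45 3.651 1.27
endloop
endfacet
facet normal 0.327 0.788 -0.522
outer loop
vertex -0.089 3.472 1.226
vertex -0.45 3.651 1.27
vertex 0.346 4.4 2.901
endloop
endfacet
facet normal -0.387 -0.612 -0.689
outer loop
vertex -0.45 3.651 1.27
vertex -0.386 3.24 1.599
vertex -0.774 3.589 1.507
endloop
endfacet
facet normal -0.351 0.904 -0.244
outer loop
vertex -0.45 3.651 1.27
vertex -0.774 3.589 1.507
vertex 0.346 4.4 2.901
endloop
endfacet
facet normal -0.388 -0.613 -0.688
outer loop
vertex -0.774 3.589 1.507
vertex -0.386 3.24 1.599
vertex -0.87 3.323 1.798
endloop
endfacet
facet normal -0.766 0.580 0.278
outer loop
vertex -0.774 3.589 1.507
vertex -0.87 3.323 1.798
vertex 0.346 4.4 2.901
endloop
endfacet
facet normal -0.388 -0.613 -0.688
outer loop
vertex -0.87 3.323 1.798
vertex -0.386 3.24 1.599
vertex -0.682 3.009 1.972
endloop
endfacet
facet normal -0.674 0.005 0.738
outer loop
vertex -0.87 3.323 1.798
vertex -0.682 3.009 1.972
vertex 0.346 4.4 2.901
endloop
endfacet
facet normal -0.387 -0.615 -0.688
outer loop
vertex -0.682 3.009 1.972
vertex -0.386 3.24 1.599
vertex -0.321 2.83 1.929
endloop
endfacet
facet normal -0.135 -0.480 0.867
outer loop
vertex -0.682 3.009 1.972
vertex -0.321 2.83 1.929
vertex 0.346 4.4 2.901
endloop
endfacet
facet normal -0.386 -0.615 -0.688
outer loop
vertex -0.321 2.83 1.929
vertex -0.386 3.24 1.599
vertex 0.003 2.892 1.692
endloop
endfacet
facet normal 0.545 -0.596 0.589
outer loop
vertex -0.321 2.83 1.929
vertex 0.003 2.892 1.692
vertex 0.346 4.4 2.901
endloop
endfacet
facet normal -0.385 -0.614 -0.689
outer loop
vertex 0.003 2.892 1.692
vertex -0.386 3.24 1.599
vertex 0.099 3.158 1.401
endloop
endfacet
facet normal 0.960 -0.272 0.068
outer loop
vertex 0.003 2.892 1.692
vertex 0.099 3.158 1.401
vertex 0.346 4.4 2.901
endloop
endfacet
facet normal -0.385 -0.614 -0.689
outer loop
vertex 0.099 3.158 1.401
vertex -0.386 3.24 1.599
vertex -0.089 3.472 1.226
endloop
endfacet
facet normal 0.869 0.301 -0.393
outer loop
vertex 0.099 3.158 1.401
vertex -0.089 3.472 1.226
vertex 0.346 4.4 2.901
endloop
endfacet
facet normal -0.936 0.188 -0.298
outer loop
vertex -4.609 -2.391 -1.941
vertex -4.303 -1.726 -2.483
vertex -4.418 -3.58 -3.292
endloop
endfacet
facet normal -0.337 -0.730 0.595
outer loop
vertex -3.557 -3.754 -3.017
vertex -4.609 -2.391 -1.941
vertex -4.418 -3.58 -3.292
endloop
endfacet
facet normal -0.936 0.188 -0.298
outer loop
vertex -4.418 -3.58 -3.292
vertex -4.303 -1.726 -2.483
vertex -4.112 -2.916 -3.833
endloop
endfacet
facet normal 0.106 -0.657 -0.747
outer loop
vertex -4.112 -2.916 -3.833
vertex -3.557 -3.754 -3.017
vertex -4.418 -3.58 -3.292
endloop
endfacet
facet normal -0.106 0.657 0.746
outer loop
vertex -4.609 -2.391 -1.941
vertex -3.442 -1.9 -2.208
vertex -4.303 -1.726 -2.483
endloop
endfacet
facet normal -0.336 -0.730 0.596
outer loop
vertex -3.748 -2.564 -1.667
vertex -4.609 -2.391 -1.941
vertex -3.557 -3.754 -3.017
endloop
endfacet
facet normal -0.106 0.657 0.747
outer loop
vertex -3.748 -2.564 -1.667
vertex -3.442 -1.9 -2.208
vertex -4.609 -2.391 -1.941
endloop
endfacet
facet normal 0.337 0.729 -0.595
outer loop
vertex -4.303 -1.726 -2.483
vertex -3.442 -1.9 -2.208
vertex -4.112 -2.916 -3.833
endloop
endfacet
facet normal 0.106 -0.657 -0.746
outer loop
vertex -3.251 -3.089 -3.559
vertex -3.557 -3.754 -3.017
vertex -4.112 -2.916 -3.833
endloop
endfacet
facet normal 0.336 0.730 -0.595
outer loop
vertex -4.112 -2.916 -3.833
vertex -3.442 -1.9 -2.208
vertex -3.251 -3.089 -3.559
endloop
endfacet
facet normal 0.936 -0.188 0.298
outer loop
vertex -3.251 -3.089 -3.559
vertex -3.748 -2.564 -1.667
vertex -3.557 -3.754 -3.017
endloop
endfacet
facet normal 0.936 -0.188 0.298
outer loop
vertex -3.442 -1.9 -2.208
vertex -3.748 -2.564 -1.667
vertex -3.251 -3.089 -3.559
endloop
endfacet
facet normal -0.669 -0.239 -0.704
outer loop
vertex 2.711 2.376 -3.629
vertex 2.138 2.252 -3.042
vertex 2.317 2.952 -3.45
endloop
endfacet
facet normal 0.726 0.601 -0.334
outer loop
vertex 2.711 2.376 -3.629
vertex 2.317 2.952 -3.45
vertex 3.302 2.668 -1.818
endloop
endfacet
facet normal -0.669 -0.239 -0.704
outer loop
vertex 2.317 2.952 -3.45
vertex 2.138 2.252 -3.042
vertex 1.788 3.001 -2.964
endloop
endfacet
facet normal 0.160 0.984 0.075
outer loop
vertex 2.317 2.952 -3.45
vertex 1.788 3.001 -2.964
vertex 3.302 2.668 -1.818
endloop
endfacet
facet normal -0.670 -0.240 -0.703
outer loop
vertex 1.788 3.001 -2.964
vertex 2.138 2.252 -3.042
vertex 1.523 2.486 -2.536
endloop
endfacet
facet normal -0.328 0.698 0.637
outer loop
vertex 1.788 3.001 -2.964
vertex 1.523 2.486 -2.536
vertex 3.302 2.668 -1.818
endloop
endfacet
facet normal -0.669 -0.238 -0.704
outer loop
vertex 1.523 2.486 -2.536
vertex 2.138 2.252 -3.042
vertex 1.72 1.795 -2.49
endloop
endfacet
facet normal -0.370 -0.044 0.928
outer loop
vertex 1.523 2.486 -2.536
vertex 1.72 1.795 -2.49
vertex 3.302 2.668 -1.818
endloop
endfacet
facet normal -0.669 -0.238 -0.704
outer loop
vertex 1.72 1.795 -2.49
vertex 2.138 2.252 -3.042
vertex 2.232 1.448 -2.859
endloop
endfacet
facet normal 0.065 -0.680 0.730
outer loop
vertex 1.72 1.795 -2.49
vertex 2.232 1.448 -2.859
vertex 3.302 2.668 -1.818
endloop
endfacet
facet normal -0.669 -0.238 -0.704
outer loop
vertex 2.232 1.448 -2.859
vertex 2.138 2.252 -3.042
vertex 2.673 1.707 -3.366
endloop
endfacet
facet normal 0.651 -0.734 0.191
outer loop
vertex 2.232 1.448 -2.859
vertex 2.673 1.707 -3.366
vertex 3.302 2.668 -1.818
endloop
endfacet
facet normal -0.669 -0.239 -0.704
outer loop
vertex 2.673 1.707 -3.366
vertex 2.138 2.252 -3.042
vertex 2.711 2.376 -3.629
endloop
endfacet
facet normal 0.945 -0.165 -0.282
outer loop
vertex 2.673 1.707 -3.366
vertex 2.711 2.376 -3.629
vertex 3.302 2.668 -1.818
endloop
endfacet

endsolid


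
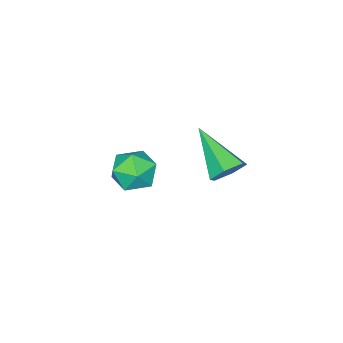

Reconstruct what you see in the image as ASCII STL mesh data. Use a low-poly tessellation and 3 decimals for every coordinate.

solid 
facet normal 0.198 0.828 -0.524
outer loop
vertex 1.834 4.943 2.678
vertex 1.317 4.717 2.125
vertex 1.076 5.16 2.734
endloop
endfacet
facet normal 0.134 0.220 0.966
outer loop
vertex 1.834 4.943 2.678
vertex 1.076 5.16 2.734
vertex 0.883 2.903 3.275
endloop
endfacet
facet normal 0.197 0.828 -0.524
outer loop
vertex 1.076 5.16 2.734
vertex 1.317 4.717 2.125
vertex 0.559 4.933 2.181
endloop
endfacet
facet normal -0.756 0.213 0.619
outer loop
vertex 1.076 5.16 2.734
vertex 0.559 4.933 2.181
vertex 0.883 2.903 3.275
endloop
endfacet
facet normal 0.197 0.828 -0.525
outer loop
vertex 0.559 4.933 2.181
vertex 1.317 4.717 2.125
vertex 0.8 4.49 1.573
endloop
endfacet
facet normal -0.948 -0.254 -0.191
outer loop
vertex 0.559 4.933 2.181
vertex 0.8 4.49 1.573
vertex 0.883 2.903 3.275
endloop
endfacet
facet normal 0.198 0.827 -0.526
outer loop
vertex 0.8 4.49 1.573
vertex 1.317 4.717 2.125
vertex 1.558 4.273 1.517
endloop
endfacet
facet normal -0.253 -0.714 -0.653
outer loop
vertex 0.8 4.49 1.573
vertex 1.558 4.273 1.517
vertex 0.883 2.903 3.275
endloop
endfacet
facet normal 0.199 0.827 -0.525
outer loop
vertex 1.558 4.273 1.517
vertex 1.317 4.717 2.125
vertex 2.075 4.5 2.07
endloop
endfacet
facet normal 0.638 -0.707 -0.306
outer loop
vertex 1.558 4.273 1.517
vertex 2.075 4.5 2.07
vertex 0.883 2.903 3.275
endloop
endfacet
facet normal 0.199 0.828 -0.524
outer loop
vertex 2.075 4.5 2.07
vertex 1.317 4.717 2.125
vertex 1.834 4.943 2.678
endloop
endfacet
facet normal 0.830 -0.240 0.504
outer loop
vertex 2.075 4.5 2.07
vertex 1.834 4.943 2.678
vertex 0.883 2.903 3.275
endloop
endfacet
facet normal 0.011 0.976 0.218
outer loop
vertex 1.114 0.779 -1.364
vertex 0.632 0.583 -0.462
vertex 1.672 0.581 -0.507
endloop
endfacet
facet normal 0.571 0.799 -0.187
outer loop
vertex 1.114 0.779 -1.364
vertex 1.672 0.581 -0.507
vertex 1.953 0.166 -1.42
endloop
endfacet
facet normal 0.324 0.516 -0.793
outer loop
vertex 1.114 0.779 -1.364
vertex 1.953 0.166 -1.42
vertex 1.087 -0.088 -1.939
endloop
endfacet
facet normal -0.389 0.517 -0.762
outer loop
vertex 1.114 0.779 -1.364
vertex 1.087 -0.088 -1.939
vertex 0.27 0.169 -1.347
endloop
endfacet
facet normal -0.582 0.802 -0.137
outer loop
vertex 1.114 0.779 -1.364
vertex 0.27 0.169 -1.347
vertex 0.632 0.583 -0.462
endloop
endfacet
facet normal 0.943 0.296 0.156
outer loop
vertex 1.953 0.166 -1.42
vertex 1.672 0.581 -0.507
vertex 1.99 -0.409 -0.553
endloop
endfacet
facet normal 0.036 0.581 0.813
outer loop
vertex 1.672 0.581 -0.507
vertex 0.632 0.583 -0.462
vertex 1.173 -0.152 0.039
endloop
endfacet
facet normal -0.924 0.299 0.238
outer loop
vertex 0.632 0.583 -0.462
vertex 0.27 0.169 -1.347
vertex 0.307 -0.406 -0.48
endloop
endfacet
facet normal -0.612 -0.161 -0.775
outer loop
vertex 0.27 0.169 -1.347
vertex 1.087 -0.088 -1.939
vertex 0.588 -0.821 -1.393
endloop
endfacet
facet normal 0.542 -0.163 -0.824
outer loop
vertex 1.087 -0.088 -1.939
vertex 1.953 0.166 -1.42
vertex 1.628 -0.823 -1.438
endloop
endfacet
facet normal 0.389 -0.517 0.762
outer loop
vertex 1.146 -1.019 -0.536
vertex 1.99 -0.409 -0.553
vertex 1.173 -0.152 0.039
endloop
endfacet
facet normal -0.324 -0.516 0.793
outer loop
vertex 1.146 -1.019 -0.536
vertex 1.173 -0.152 0.039
vertex 0.307 -0.406 -0.48
endloop
endfacet
facet normal -0.571 -0.799 0.187
outer loop
vertex 1.146 -1.019 -0.536
vertex 0.307 -0.406 -0.48
vertex 0.588 -0.821 -1.393
endloop
endfacet
facet normal -0.011 -0.976 -0.218
outer loop
vertex 1.146 -1.019 -0.536
vertex 0.588 -0.821 -1.393
vertex 1.628 -0.823 -1.438
endloop
endfacet
facet normal 0.582 -0.802 0.137
outer loop
vertex 1.146 -1.019 -0.536
vertex 1.628 -0.823 -1.438
vertex 1.99 -0.409 -0.553
endloop
endfacet
facet normal 0.612 0.161 0.775
outer loop
vertex 1.173 -0.152 0.039
vertex 1.99 -0.409 -0.553
vertex 1.672 0.581 -0.507
endloop
endfacet
facet normal -0.542 0.163 0.824
outer loop
vertex 0.307 -0.406 -0.48
vertex 1.173 -0.152 0.039
vertex 0.632 0.583 -0.462
endloop
endfacet
facet normal -0.943 -0.296 -0.156
outer loop
vertex 0.588 -0.821 -1.393
vertex 0.307 -0.406 -0.48
vertex 0.27 0.169 -1.347
endloop
endfacet
facet normal -0.036 -0.581 -0.813
outer loop
vertex 1.628 -0.823 -1.438
vertex 0.588 -0.821 -1.393
vertex 1.087 -0.088 -1.939
endloop
endfacet
facet normal 0.924 -0.299 -0.238
outer loop
vertex 1.99 -0.409 -0.553
vertex 1.628 -0.823 -1.438
vertex 1.953 0.166 -1.42
endloop
endfacet

endsolid


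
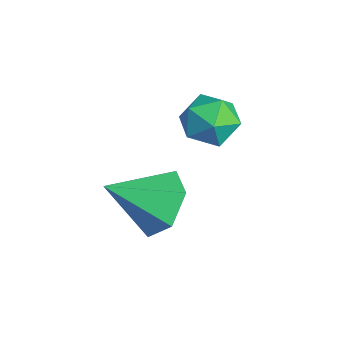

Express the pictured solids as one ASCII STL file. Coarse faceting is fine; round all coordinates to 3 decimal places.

solid 
facet normal 0.143 0.812 -0.566
outer loop
vertex 0.859 -3.013 -3.814
vertex 0.393 -2.513 -3.214
vertex 1.293 -2.609 -3.124
endloop
endfacet
facet normal 0.710 -0.703 -0.035
outer loop
vertex 0.859 -3.013 -3.814
vertex 1.293 -2.609 -3.124
vertex 0.167 -3.787 -2.326
endloop
endfacet
facet normal 0.143 0.812 -0.566
outer loop
vertex 1.293 -2.609 -3.124
vertex 0.393 -2.513 -3.214
vertex 0.827 -2.109 -2.524
endloop
endfacet
facet normal 0.692 -0.190 0.696
outer loop
vertex 1.293 -2.609 -3.124
vertex 0.827 -2.109 -2.524
vertex 0.167 -3.787 -2.326
endloop
endfacet
facet normal 0.144 0.812 -0.566
outer loop
vertex 0.827 -2.109 -2.524
vertex 0.393 -2.513 -3.214
vertex -0.073 -2.012 -2.614
endloop
endfacet
facet normal -0.083 0.149 0.985
outer loop
vertex 0.827 -2.109 -2.524
vertex -0.073 -2.012 -2.614
vertex 0.167 -3.787 -2.326
endloop
endfacet
facet normal 0.144 0.812 -0.566
outer loop
vertex -0.073 -2.012 -2.614
vertex 0.393 -2.513 -3.214
vertex -0.507 -2.416 -3.304
endloop
endfacet
facet normal -0.839 -0.025 0.543
outer loop
vertex -0.073 -2.012 -2.614
vertex -0.507 -2.416 -3.304
vertex 0.167 -3.787 -2.326
endloop
endfacet
facet normal 0.144 0.812 -0.566
outer loop
vertex -0.507 -2.416 -3.304
vertex 0.393 -2.513 -3.214
vertex -0.041 -2.917 -3.904
endloop
endfacet
facet normal -0.821 -0.538 -0.188
outer loop
vertex -0.507 -2.416 -3.304
vertex -0.041 -2.917 -3.904
vertex 0.167 -3.787 -2.326
endloop
endfacet
facet normal 0.143 0.812 -0.566
outer loop
vertex -0.041 -2.917 -3.904
vertex 0.393 -2.513 -3.214
vertex 0.859 -3.013 -3.814
endloop
endfacet
facet normal -0.046 -0.877 -0.478
outer loop
vertex -0.041 -2.917 -3.904
vertex 0.859 -3.013 -3.814
vertex 0.167 -3.787 -2.326
endloop
endfacet
facet normal 0.118 0.977 -0.180
outer loop
vertex -1.363 -0.191 -2.942
vertex -1.724 -0.02 -2.25
vertex -0.931 -0.12 -2.273
endloop
endfacet
facet normal 0.643 0.598 -0.479
outer loop
vertex -1.363 -0.191 -2.942
vertex -0.931 -0.12 -2.273
vertex -0.771 -0.707 -2.791
endloop
endfacet
facet normal 0.349 0.128 -0.928
outer loop
vertex -1.363 -0.191 -2.942
vertex -0.771 -0.707 -2.791
vertex -1.465 -0.97 -3.088
endloop
endfacet
facet normal -0.359 0.217 -0.908
outer loop
vertex -1.363 -0.191 -2.942
vertex -1.465 -0.97 -3.088
vertex -2.053 -0.546 -2.754
endloop
endfacet
facet normal -0.503 0.741 -0.445
outer loop
vertex -1.363 -0.191 -2.942
vertex -2.053 -0.546 -2.754
vertex -1.724 -0.02 -2.25
endloop
endfacet
facet normal 0.972 0.231 0.038
outer loop
vertex -0.771 -0.707 -2.791
vertex -0.931 -0.12 -2.273
vertex -0.767 -0.854 -2.006
endloop
endfacet
facet normal 0.122 0.845 0.521
outer loop
vertex -0.931 -0.12 -2.273
vertex -1.724 -0.02 -2.25
vertex -1.355 -0.43 -1.672
endloop
endfacet
facet normal -0.881 0.464 0.091
outer loop
vertex -1.724 -0.02 -2.25
vertex -2.053 -0.546 -2.754
vertex -2.049 -0.693 -1.969
endloop
endfacet
facet normal -0.650 -0.384 -0.656
outer loop
vertex -2.053 -0.546 -2.754
vertex -1.465 -0.97 -3.088
vertex -1.889 -1.28 -2.487
endloop
endfacet
facet normal 0.495 -0.527 -0.690
outer loop
vertex -1.465 -0.97 -3.088
vertex -0.771 -0.707 -2.791
vertex -1.096 -1.38 -2.51
endloop
endfacet
facet normal 0.359 -0.217 0.908
outer loop
vertex -1.457 -1.209 -1.818
vertex -0.767 -0.854 -2.006
vertex -1.355 -0.43 -1.672
endloop
endfacet
facet normal -0.349 -0.128 0.928
outer loop
vertex -1.457 -1.209 -1.818
vertex -1.355 -0.43 -1.672
vertex -2.049 -0.693 -1.969
endloop
endfacet
facet normal -0.643 -0.598 0.479
outer loop
vertex -1.457 -1.209 -1.818
vertex -2.049 -0.693 -1.969
vertex -1.889 -1.28 -2.487
endloop
endfacet
facet normal -0.118 -0.977 0.180
outer loop
vertex -1.457 -1.209 -1.818
vertex -1.889 -1.28 -2.487
vertex -1.096 -1.38 -2.51
endloop
endfacet
facet normal 0.503 -0.741 0.445
outer loop
vertex -1.457 -1.209 -1.818
vertex -1.096 -1.38 -2.51
vertex -0.767 -0.854 -2.006
endloop
endfacet
facet normal 0.650 0.384 0.656
outer loop
vertex -1.355 -0.43 -1.672
vertex -0.767 -0.854 -2.006
vertex -0.931 -0.12 -2.273
endloop
endfacet
facet normal -0.495 0.527 0.690
outer loop
vertex -2.049 -0.693 -1.969
vertex -1.355 -0.43 -1.672
vertex -1.724 -0.02 -2.25
endloop
endfacet
facet normal -0.972 -0.231 -0.038
outer loop
vertex -1.889 -1.28 -2.487
vertex -2.049 -0.693 -1.969
vertex -2.053 -0.546 -2.754
endloop
endfacet
facet normal -0.122 -0.845 -0.521
outer loop
vertex -1.096 -1.38 -2.51
vertex -1.889 -1.28 -2.487
vertex -1.465 -0.97 -3.088
endloop
endfacet
facet normal 0.881 -0.464 -0.091
outer loop
vertex -0.767 -0.854 -2.006
vertex -1.096 -1.38 -2.51
vertex -0.771 -0.707 -2.791
endloop
endfacet

endsolid


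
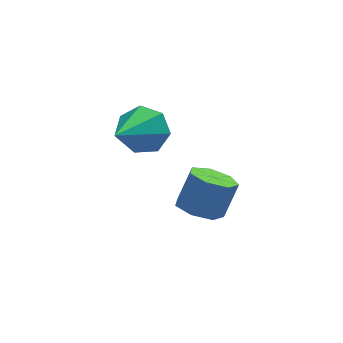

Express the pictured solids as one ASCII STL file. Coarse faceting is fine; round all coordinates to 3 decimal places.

solid 
facet normal 0.510 0.732 -0.452
outer loop
vertex 2.018 -2.171 -0.605
vertex 1.657 -1.571 -0.04
vertex 2.418 -2.043 0.054
endloop
endfacet
facet normal 0.448 -0.888 -0.100
outer loop
vertex 2.018 -2.171 -0.605
vertex 2.418 -2.043 0.054
vertex 0.643 -3.029 0.86
endloop
endfacet
facet normal 0.510 0.732 -0.452
outer loop
vertex 2.418 -2.043 0.054
vertex 1.657 -1.571 -0.04
vertex 2.244 -1.559 0.642
endloop
endfacet
facet normal 0.578 -0.538 0.614
outer loop
vertex 2.418 -2.043 0.054
vertex 2.244 -1.559 0.642
vertex 0.643 -3.029 0.86
endloop
endfacet
facet normal 0.510 0.733 -0.451
outer loop
vertex 2.244 -1.559 0.642
vertex 1.657 -1.571 -0.04
vertex 1.629 -1.085 0.717
endloop
endfacet
facet normal 0.127 0.008 0.992
outer loop
vertex 2.244 -1.559 0.642
vertex 1.629 -1.085 0.717
vertex 0.643 -3.029 0.86
endloop
endfacet
facet normal 0.509 0.733 -0.452
outer loop
vertex 1.629 -1.085 0.717
vertex 1.657 -1.571 -0.04
vertex 1.034 -0.977 0.222
endloop
endfacet
facet normal -0.564 0.341 0.752
outer loop
vertex 1.629 -1.085 0.717
vertex 1.034 -0.977 0.222
vertex 0.643 -3.029 0.86
endloop
endfacet
facet normal 0.509 0.733 -0.452
outer loop
vertex 1.034 -0.977 0.222
vertex 1.657 -1.571 -0.04
vertex 0.908 -1.316 -0.47
endloop
endfacet
facet normal -0.975 0.209 0.075
outer loop
vertex 1.034 -0.977 0.222
vertex 0.908 -1.316 -0.47
vertex 0.643 -3.029 0.86
endloop
endfacet
facet normal 0.509 0.732 -0.453
outer loop
vertex 0.908 -1.316 -0.47
vertex 1.657 -1.571 -0.04
vertex 1.346 -1.848 -0.838
endloop
endfacet
facet normal -0.797 -0.289 -0.531
outer loop
vertex 0.908 -1.316 -0.47
vertex 1.346 -1.848 -0.838
vertex 0.643 -3.029 0.86
endloop
endfacet
facet normal 0.509 0.732 -0.453
outer loop
vertex 1.346 -1.848 -0.838
vertex 1.657 -1.571 -0.04
vertex 2.018 -2.171 -0.605
endloop
endfacet
facet normal -0.163 -0.777 -0.608
outer loop
vertex 1.346 -1.848 -0.838
vertex 2.018 -2.171 -0.605
vertex 0.643 -3.029 0.86
endloop
endfacet
facet normal -0.370 -0.230 -0.900
outer loop
vertex 3.941 -1.251 -4.209
vertex 3.338 -1.676 -3.852
vertex 3.35 -0.883 -4.06
endloop
endfacet
facet normal 0.417 0.825 -0.383
outer loop
vertex 3.941 -1.251 -4.209
vertex 3.35 -0.883 -4.06
vertex 4.446 -0.939 -2.986
endloop
endfacet
facet normal 0.417 0.825 -0.382
outer loop
vertex 4.446 -0.939 -2.986
vertex 3.35 -0.883 -4.06
vertex 3.855 -0.571 -2.836
endloop
endfacet
facet normal 0.371 0.230 0.900
outer loop
vertex 4.446 -0.939 -2.986
vertex 3.855 -0.571 -2.836
vertex 3.842 -1.364 -2.628
endloop
endfacet
facet normal -0.371 -0.230 -0.900
outer loop
vertex 3.35 -0.883 -4.06
vertex 3.338 -1.676 -3.852
vertex 2.75 -1.112 -3.754
endloop
endfacet
facet normal -0.388 0.919 -0.074
outer loop
vertex 3.35 -0.883 -4.06
vertex 2.75 -1.112 -3.754
vertex 3.855 -0.571 -2.836
endloop
endfacet
facet normal -0.388 0.919 -0.074
outer loop
vertex 3.855 -0.571 -2.836
vertex 2.75 -1.112 -3.754
vertex 3.255 -0.8 -2.53
endloop
endfacet
facet normal 0.371 0.230 0.900
outer loop
vertex 3.855 -0.571 -2.836
vertex 3.255 -0.8 -2.53
vertex 3.842 -1.364 -2.628
endloop
endfacet
facet normal -0.372 -0.231 -0.899
outer loop
vertex 2.75 -1.112 -3.754
vertex 3.338 -1.676 -3.852
vertex 2.593 -1.766 -3.521
endloop
endfacet
facet normal -0.902 0.320 0.290
outer loop
vertex 2.75 -1.112 -3.754
vertex 2.593 -1.766 -3.521
vertex 3.255 -0.8 -2.53
endloop
endfacet
facet normal -0.902 0.321 0.290
outer loop
vertex 3.255 -0.8 -2.53
vertex 2.593 -1.766 -3.521
vertex 3.097 -1.454 -2.298
endloop
endfacet
facet normal 0.371 0.230 0.900
outer loop
vertex 3.255 -0.8 -2.53
vertex 3.097 -1.454 -2.298
vertex 3.842 -1.364 -2.628
endloop
endfacet
facet normal -0.372 -0.230 -0.899
outer loop
vertex 2.593 -1.766 -3.521
vertex 3.338 -1.676 -3.852
vertex 2.996 -2.352 -3.538
endloop
endfacet
facet normal -0.736 -0.519 0.436
outer loop
vertex 2.593 -1.766 -3.521
vertex 2.996 -2.352 -3.538
vertex 3.097 -1.454 -2.298
endloop
endfacet
facet normal -0.736 -0.519 0.436
outer loop
vertex 3.097 -1.454 -2.298
vertex 2.996 -2.352 -3.538
vertex 3.5 -2.04 -2.315
endloop
endfacet
facet normal 0.371 0.229 0.900
outer loop
vertex 3.097 -1.454 -2.298
vertex 3.5 -2.04 -2.315
vertex 3.842 -1.364 -2.628
endloop
endfacet
facet normal -0.372 -0.230 -0.899
outer loop
vertex 2.996 -2.352 -3.538
vertex 3.338 -1.676 -3.852
vertex 3.656 -2.429 -3.791
endloop
endfacet
facet normal -0.016 -0.967 0.253
outer loop
vertex 2.996 -2.352 -3.538
vertex 3.656 -2.429 -3.791
vertex 3.5 -2.04 -2.315
endloop
endfacet
facet normal -0.016 -0.967 0.253
outer loop
vertex 3.5 -2.04 -2.315
vertex 3.656 -2.429 -3.791
vertex 4.161 -2.117 -2.567
endloop
endfacet
facet normal 0.370 0.230 0.900
outer loop
vertex 3.5 -2.04 -2.315
vertex 4.161 -2.117 -2.567
vertex 3.842 -1.364 -2.628
endloop
endfacet
facet normal -0.371 -0.230 -0.900
outer loop
vertex 3.656 -2.429 -3.791
vertex 3.338 -1.676 -3.852
vertex 4.077 -1.939 -4.09
endloop
endfacet
facet normal 0.716 -0.688 -0.120
outer loop
vertex 3.656 -2.429 -3.791
vertex 4.077 -1.939 -4.09
vertex 4.161 -2.117 -2.567
endloop
endfacet
facet normal 0.716 -0.688 -0.120
outer loop
vertex 4.161 -2.117 -2.567
vertex 4.077 -1.939 -4.09
vertex 4.582 -1.627 -2.866
endloop
endfacet
facet normal 0.371 0.230 0.900
outer loop
vertex 4.161 -2.117 -2.567
vertex 4.582 -1.627 -2.866
vertex 3.842 -1.364 -2.628
endloop
endfacet
facet normal -0.371 -0.229 -0.900
outer loop
vertex 4.077 -1.939 -4.09
vertex 3.338 -1.676 -3.852
vertex 3.941 -1.251 -4.209
endloop
endfacet
facet normal 0.909 0.110 -0.403
outer loop
vertex 4.077 -1.939 -4.09
vertex 3.941 -1.251 -4.209
vertex 4.582 -1.627 -2.866
endloop
endfacet
facet normal 0.909 0.109 -0.403
outer loop
vertex 4.582 -1.627 -2.866
vertex 3.941 -1.251 -4.209
vertex 4.446 -0.939 -2.986
endloop
endfacet
facet normal 0.371 0.230 0.900
outer loop
vertex 4.582 -1.627 -2.866
vertex 4.446 -0.939 -2.986
vertex 3.842 -1.364 -2.628
endloop
endfacet

endsolid


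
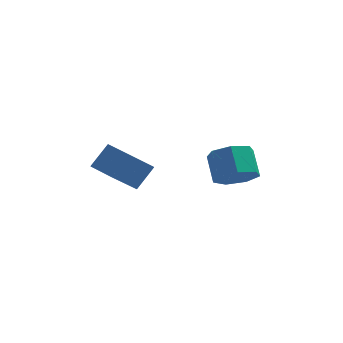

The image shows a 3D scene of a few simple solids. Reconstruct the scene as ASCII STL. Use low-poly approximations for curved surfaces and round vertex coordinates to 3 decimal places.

solid 
facet normal -0.699 0.715 0.007
outer loop
vertex -2.994 0.09 2.287
vertex -2.326 0.734 3.267
vertex -2.06 1.015 1.043
endloop
endfacet
facet normal -0.495 -0.477 -0.726
outer loop
vertex -1.074 0.006 1.033
vertex -2.994 0.09 2.287
vertex -2.06 1.015 1.043
endloop
endfacet
facet normal -0.699 0.715 0.007
outer loop
vertex -2.06 1.015 1.043
vertex -2.326 0.734 3.267
vertex -1.391 1.659 2.023
endloop
endfacet
facet normal 0.516 0.511 -0.688
outer loop
vertex -1.391 1.659 2.023
vertex -1.074 0.006 1.033
vertex -2.06 1.015 1.043
endloop
endfacet
facet normal -0.516 -0.511 0.688
outer loop
vertex -2.994 0.09 2.287
vertex -1.34 -0.275 3.257
vertex -2.326 0.734 3.267
endloop
endfacet
facet normal -0.495 -0.476 -0.726
outer loop
vertex -2.009 -0.919 2.277
vertex -2.994 0.09 2.287
vertex -1.074 0.006 1.033
endloop
endfacet
facet normal -0.516 -0.511 0.688
outer loop
vertex -2.009 -0.919 2.277
vertex -1.34 -0.275 3.257
vertex -2.994 0.09 2.287
endloop
endfacet
facet normal 0.495 0.477 0.726
outer loop
vertex -2.326 0.734 3.267
vertex -1.34 -0.275 3.257
vertex -1.391 1.659 2.023
endloop
endfacet
facet normal 0.516 0.511 -0.688
outer loop
vertex -0.406 0.65 2.013
vertex -1.074 0.006 1.033
vertex -1.391 1.659 2.023
endloop
endfacet
facet normal 0.495 0.476 0.726
outer loop
vertex -1.391 1.659 2.023
vertex -1.34 -0.275 3.257
vertex -0.406 0.65 2.013
endloop
endfacet
facet normal 0.699 -0.715 -0.006
outer loop
vertex -0.406 0.65 2.013
vertex -2.009 -0.919 2.277
vertex -1.074 0.006 1.033
endloop
endfacet
facet normal 0.699 -0.715 -0.007
outer loop
vertex -1.34 -0.275 3.257
vertex -2.009 -0.919 2.277
vertex -0.406 0.65 2.013
endloop
endfacet
facet normal 0.225 -0.719 -0.657
outer loop
vertex 3.989 1.162 1.342
vertex 3.032 0.812 1.397
vertex 3.418 1.512 0.763
endloop
endfacet
facet normal 0.730 0.571 -0.375
outer loop
vertex 3.989 1.162 1.342
vertex 3.418 1.512 0.763
vertex 3.664 2.198 2.288
endloop
endfacet
facet normal 0.730 0.571 -0.375
outer loop
vertex 3.664 2.198 2.288
vertex 3.418 1.512 0.763
vertex 3.093 2.548 1.709
endloop
endfacet
facet normal -0.226 0.719 0.657
outer loop
vertex 3.664 2.198 2.288
vertex 3.093 2.548 1.709
vertex 2.708 1.848 2.343
endloop
endfacet
facet normal 0.227 -0.720 -0.656
outer loop
vertex 3.418 1.512 0.763
vertex 3.032 0.812 1.397
vertex 2.557 1.334 0.661
endloop
endfacet
facet normal -0.049 0.665 -0.745
outer loop
vertex 3.418 1.512 0.763
vertex 2.557 1.334 0.661
vertex 3.093 2.548 1.709
endloop
endfacet
facet normal -0.049 0.665 -0.745
outer loop
vertex 3.093 2.548 1.709
vertex 2.557 1.334 0.661
vertex 2.232 2.37 1.607
endloop
endfacet
facet normal -0.227 0.719 0.657
outer loop
vertex 3.093 2.548 1.709
vertex 2.232 2.37 1.607
vertex 2.708 1.848 2.343
endloop
endfacet
facet normal 0.225 -0.720 -0.656
outer loop
vertex 2.557 1.334 0.661
vertex 3.032 0.812 1.397
vertex 2.054 0.764 1.114
endloop
endfacet
facet normal -0.791 0.258 -0.554
outer loop
vertex 2.557 1.334 0.661
vertex 2.054 0.764 1.114
vertex 2.232 2.37 1.607
endloop
endfacet
facet normal -0.791 0.258 -0.554
outer loop
vertex 2.232 2.37 1.607
vertex 2.054 0.764 1.114
vertex 1.729 1.8 2.06
endloop
endfacet
facet normal -0.225 0.720 0.656
outer loop
vertex 2.232 2.37 1.607
vertex 1.729 1.8 2.06
vertex 2.708 1.848 2.343
endloop
endfacet
facet normal 0.225 -0.719 -0.657
outer loop
vertex 2.054 0.764 1.114
vertex 3.032 0.812 1.397
vertex 2.288 0.229 1.78
endloop
endfacet
facet normal -0.938 -0.343 0.054
outer loop
vertex 2.054 0.764 1.114
vertex 2.288 0.229 1.78
vertex 1.729 1.8 2.06
endloop
endfacet
facet normal -0.938 -0.343 0.054
outer loop
vertex 1.729 1.8 2.06
vertex 2.288 0.229 1.78
vertex 1.963 1.265 2.725
endloop
endfacet
facet normal -0.225 0.719 0.658
outer loop
vertex 1.729 1.8 2.06
vertex 1.963 1.265 2.725
vertex 2.708 1.848 2.343
endloop
endfacet
facet normal 0.226 -0.719 -0.657
outer loop
vertex 2.288 0.229 1.78
vertex 3.032 0.812 1.397
vertex 3.083 0.134 2.157
endloop
endfacet
facet normal -0.377 -0.686 0.622
outer loop
vertex 2.288 0.229 1.78
vertex 3.083 0.134 2.157
vertex 1.963 1.265 2.725
endloop
endfacet
facet normal -0.378 -0.686 0.622
outer loop
vertex 1.963 1.265 2.725
vertex 3.083 0.134 2.157
vertex 2.758 1.17 3.103
endloop
endfacet
facet normal -0.226 0.719 0.657
outer loop
vertex 1.963 1.265 2.725
vertex 2.758 1.17 3.103
vertex 2.708 1.848 2.343
endloop
endfacet
facet normal 0.226 -0.719 -0.657
outer loop
vertex 3.083 0.134 2.157
vertex 3.032 0.812 1.397
vertex 3.84 0.549 1.963
endloop
endfacet
facet normal 0.466 -0.513 0.721
outer loop
vertex 3.083 0.134 2.157
vertex 3.84 0.549 1.963
vertex 2.758 1.17 3.103
endloop
endfacet
facet normal 0.466 -0.512 0.721
outer loop
vertex 2.758 1.17 3.103
vertex 3.84 0.549 1.963
vertex 3.515 1.585 2.908
endloop
endfacet
facet normal -0.225 0.720 0.657
outer loop
vertex 2.758 1.17 3.103
vertex 3.515 1.585 2.908
vertex 2.708 1.848 2.343
endloop
endfacet
facet normal 0.226 -0.720 -0.656
outer loop
vertex 3.84 0.549 1.963
vertex 3.032 0.812 1.397
vertex 3.989 1.162 1.342
endloop
endfacet
facet normal 0.960 0.048 0.277
outer loop
vertex 3.84 0.549 1.963
vertex 3.989 1.162 1.342
vertex 3.515 1.585 2.908
endloop
endfacet
facet normal 0.960 0.048 0.278
outer loop
vertex 3.515 1.585 2.908
vertex 3.989 1.162 1.342
vertex 3.664 2.198 2.288
endloop
endfacet
facet normal -0.226 0.719 0.657
outer loop
vertex 3.515 1.585 2.908
vertex 3.664 2.198 2.288
vertex 2.708 1.848 2.343
endloop
endfacet

endsolid


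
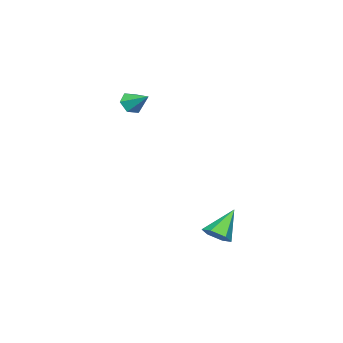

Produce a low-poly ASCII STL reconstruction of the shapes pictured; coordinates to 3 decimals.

solid 
facet normal 0.669 -0.141 -0.730
outer loop
vertex 4.973 2.079 -3.689
vertex 4.426 2.059 -4.187
vertex 4.748 2.704 -4.016
endloop
endfacet
facet normal 0.401 0.534 0.744
outer loop
vertex 4.973 2.079 -3.689
vertex 4.748 2.704 -4.016
vertex 3.274 2.301 -2.933
endloop
endfacet
facet normal 0.669 -0.141 -0.730
outer loop
vertex 4.748 2.704 -4.016
vertex 4.426 2.059 -4.187
vertex 4.201 2.684 -4.514
endloop
endfacet
facet normal -0.164 0.976 0.141
outer loop
vertex 4.748 2.704 -4.016
vertex 4.201 2.684 -4.514
vertex 3.274 2.301 -2.933
endloop
endfacet
facet normal 0.669 -0.141 -0.730
outer loop
vertex 4.201 2.684 -4.514
vertex 4.426 2.059 -4.187
vertex 3.879 2.04 -4.685
endloop
endfacet
facet normal -0.798 0.492 -0.349
outer loop
vertex 4.201 2.684 -4.514
vertex 3.879 2.04 -4.685
vertex 3.274 2.301 -2.933
endloop
endfacet
facet normal 0.669 -0.140 -0.730
outer loop
vertex 3.879 2.04 -4.685
vertex 4.426 2.059 -4.187
vertex 4.105 1.415 -4.358
endloop
endfacet
facet normal -0.868 -0.437 -0.235
outer loop
vertex 3.879 2.04 -4.685
vertex 4.105 1.415 -4.358
vertex 3.274 2.301 -2.933
endloop
endfacet
facet normal 0.670 -0.140 -0.729
outer loop
vertex 4.105 1.415 -4.358
vertex 4.426 2.059 -4.187
vertex 4.651 1.435 -3.86
endloop
endfacet
facet normal -0.304 -0.878 0.369
outer loop
vertex 4.105 1.415 -4.358
vertex 4.651 1.435 -3.86
vertex 3.274 2.301 -2.933
endloop
endfacet
facet normal 0.669 -0.141 -0.729
outer loop
vertex 4.651 1.435 -3.86
vertex 4.426 2.059 -4.187
vertex 4.973 2.079 -3.689
endloop
endfacet
facet normal 0.330 -0.393 0.858
outer loop
vertex 4.651 1.435 -3.86
vertex 4.973 2.079 -3.689
vertex 3.274 2.301 -2.933
endloop
endfacet
facet normal -0.211 -0.840 -0.499
outer loop
vertex 2.606 -4.112 2.396
vertex 2.013 -3.856 2.216
vertex 2.551 -3.761 1.828
endloop
endfacet
facet normal 0.975 0.217 0.040
outer loop
vertex 2.606 -4.112 2.396
vertex 2.551 -3.761 1.828
vertex 2.287 -2.764 2.864
endloop
endfacet
facet normal -0.210 -0.841 -0.498
outer loop
vertex 2.551 -3.761 1.828
vertex 2.013 -3.856 2.216
vertex 1.959 -3.506 1.647
endloop
endfacet
facet normal 0.467 0.694 -0.549
outer loop
vertex 2.551 -3.761 1.828
vertex 1.959 -3.506 1.647
vertex 2.287 -2.764 2.864
endloop
endfacet
facet normal -0.210 -0.841 -0.498
outer loop
vertex 1.959 -3.506 1.647
vertex 2.013 -3.856 2.216
vertex 1.421 -3.601 2.035
endloop
endfacet
facet normal -0.423 0.820 -0.386
outer loop
vertex 1.959 -3.506 1.647
vertex 1.421 -3.601 2.035
vertex 2.287 -2.764 2.864
endloop
endfacet
facet normal -0.209 -0.841 -0.500
outer loop
vertex 1.421 -3.601 2.035
vertex 2.013 -3.856 2.216
vertex 1.475 -3.952 2.603
endloop
endfacet
facet normal -0.804 0.469 0.366
outer loop
vertex 1.421 -3.601 2.035
vertex 1.475 -3.952 2.603
vertex 2.287 -2.764 2.864
endloop
endfacet
facet normal -0.209 -0.841 -0.499
outer loop
vertex 1.475 -3.952 2.603
vertex 2.013 -3.856 2.216
vertex 2.068 -4.207 2.784
endloop
endfacet
facet normal -0.295 -0.008 0.955
outer loop
vertex 1.475 -3.952 2.603
vertex 2.068 -4.207 2.784
vertex 2.287 -2.764 2.864
endloop
endfacet
facet normal -0.211 -0.840 -0.499
outer loop
vertex 2.068 -4.207 2.784
vertex 2.013 -3.856 2.216
vertex 2.606 -4.112 2.396
endloop
endfacet
facet normal 0.595 -0.134 0.792
outer loop
vertex 2.068 -4.207 2.784
vertex 2.606 -4.112 2.396
vertex 2.287 -2.764 2.864
endloop
endfacet

endsolid
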